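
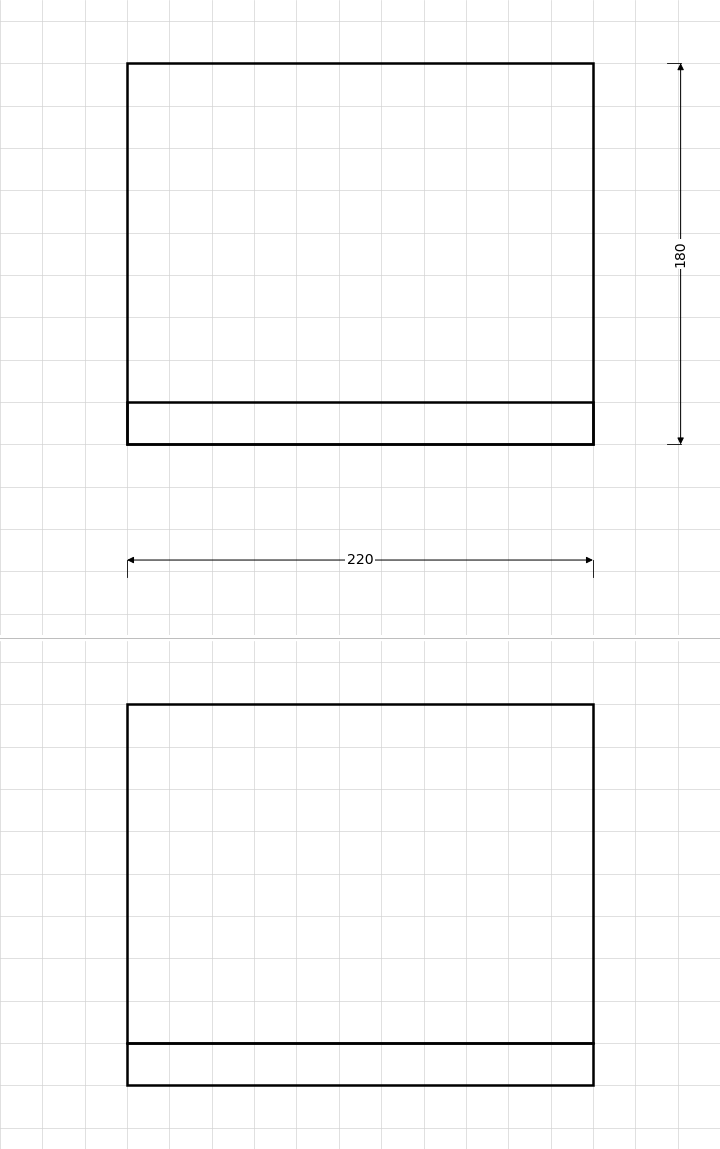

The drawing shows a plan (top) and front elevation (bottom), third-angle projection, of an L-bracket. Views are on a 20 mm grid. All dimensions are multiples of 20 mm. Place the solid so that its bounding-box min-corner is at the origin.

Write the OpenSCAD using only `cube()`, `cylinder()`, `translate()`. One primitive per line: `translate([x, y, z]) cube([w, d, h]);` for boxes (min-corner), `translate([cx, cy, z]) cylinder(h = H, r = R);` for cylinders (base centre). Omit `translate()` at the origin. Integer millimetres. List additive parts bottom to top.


cube([220, 180, 20]);
translate([0, 0, 20]) cube([220, 20, 160]);


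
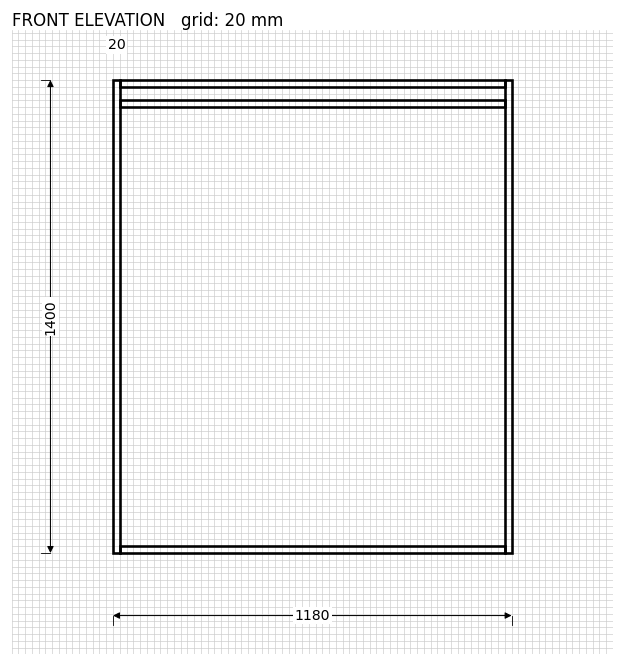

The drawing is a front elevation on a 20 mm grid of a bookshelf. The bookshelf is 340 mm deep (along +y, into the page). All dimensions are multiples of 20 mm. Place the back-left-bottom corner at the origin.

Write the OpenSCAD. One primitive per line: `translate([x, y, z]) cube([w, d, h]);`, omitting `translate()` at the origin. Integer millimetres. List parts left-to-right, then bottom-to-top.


cube([20, 340, 1400]);
translate([20, 0, 0]) cube([1140, 340, 20]);
translate([20, 0, 1320]) cube([1140, 340, 20]);
translate([20, 0, 1380]) cube([1140, 340, 20]);
translate([1160, 0, 0]) cube([20, 340, 1400]);


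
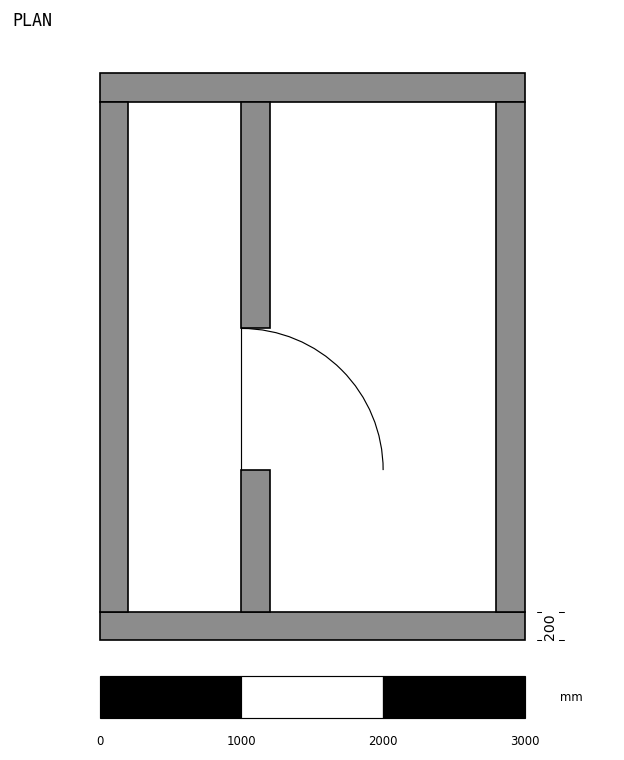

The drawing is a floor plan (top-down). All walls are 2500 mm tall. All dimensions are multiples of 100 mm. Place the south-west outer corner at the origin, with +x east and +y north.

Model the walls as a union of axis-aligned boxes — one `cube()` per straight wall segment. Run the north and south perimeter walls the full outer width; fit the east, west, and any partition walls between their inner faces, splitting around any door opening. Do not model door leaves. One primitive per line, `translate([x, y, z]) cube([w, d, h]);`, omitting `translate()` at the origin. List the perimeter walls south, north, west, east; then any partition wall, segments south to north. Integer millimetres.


cube([3000, 200, 2500]);
translate([0, 3800, 0]) cube([3000, 200, 2500]);
translate([0, 200, 0]) cube([200, 3600, 2500]);
translate([2800, 200, 0]) cube([200, 3600, 2500]);
translate([1000, 200, 0]) cube([200, 1000, 2500]);
translate([1000, 2200, 0]) cube([200, 1600, 2500]);


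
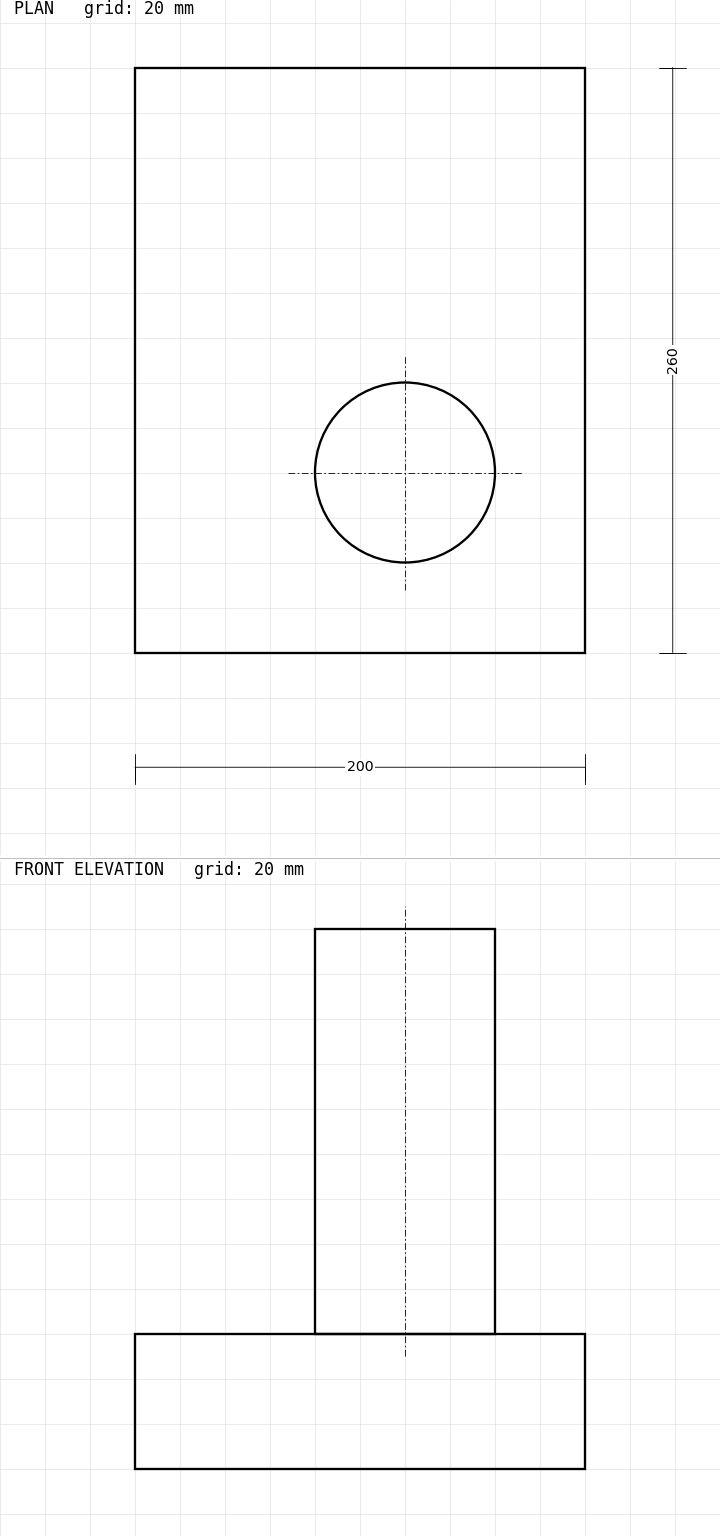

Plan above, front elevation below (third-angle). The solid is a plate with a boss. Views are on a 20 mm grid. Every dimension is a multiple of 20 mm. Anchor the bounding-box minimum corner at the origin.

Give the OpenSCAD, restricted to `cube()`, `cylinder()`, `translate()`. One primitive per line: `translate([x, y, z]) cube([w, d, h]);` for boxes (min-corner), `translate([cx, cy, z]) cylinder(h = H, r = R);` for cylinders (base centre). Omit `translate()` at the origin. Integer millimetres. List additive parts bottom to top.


cube([200, 260, 60]);
translate([120, 80, 60]) cylinder(h = 180, r = 40);


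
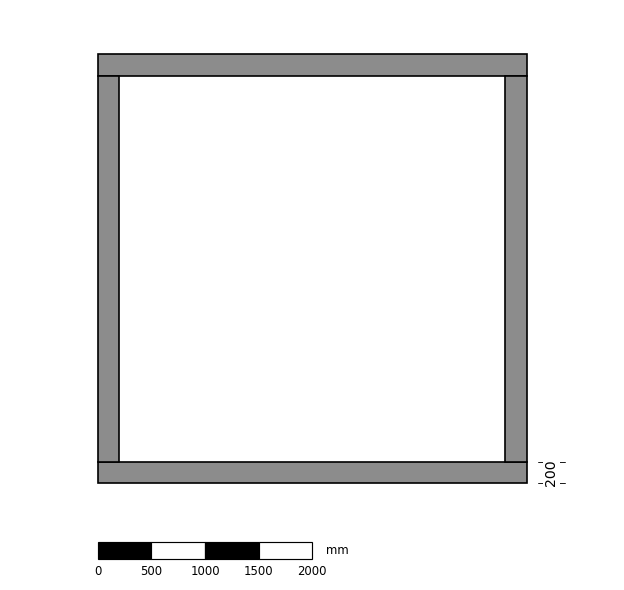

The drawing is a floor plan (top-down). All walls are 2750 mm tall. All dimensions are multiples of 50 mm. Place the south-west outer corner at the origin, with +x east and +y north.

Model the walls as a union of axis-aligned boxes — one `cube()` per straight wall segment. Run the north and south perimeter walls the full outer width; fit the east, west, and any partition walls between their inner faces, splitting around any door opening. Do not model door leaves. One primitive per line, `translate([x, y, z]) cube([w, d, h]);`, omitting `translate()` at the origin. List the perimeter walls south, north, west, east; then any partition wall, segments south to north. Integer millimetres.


cube([4000, 200, 2750]);
translate([0, 3800, 0]) cube([4000, 200, 2750]);
translate([0, 200, 0]) cube([200, 3600, 2750]);
translate([3800, 200, 0]) cube([200, 3600, 2750]);


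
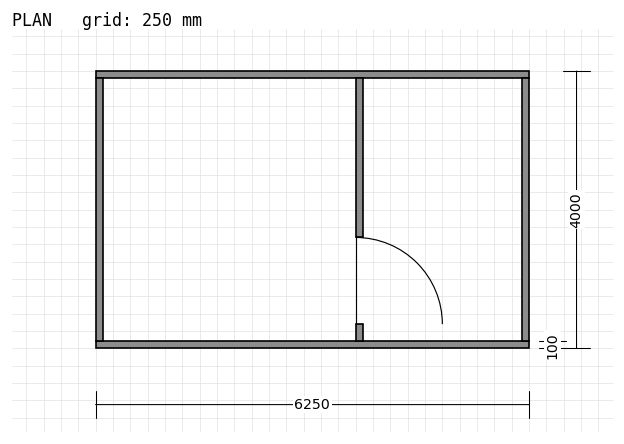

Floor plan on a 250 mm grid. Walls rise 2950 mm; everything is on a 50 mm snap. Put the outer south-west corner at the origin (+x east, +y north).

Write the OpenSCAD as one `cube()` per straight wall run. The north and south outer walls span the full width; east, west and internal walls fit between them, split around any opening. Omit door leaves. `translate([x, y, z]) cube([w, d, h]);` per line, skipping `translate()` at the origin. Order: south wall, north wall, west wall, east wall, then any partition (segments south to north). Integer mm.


cube([6250, 100, 2950]);
translate([0, 3900, 0]) cube([6250, 100, 2950]);
translate([0, 100, 0]) cube([100, 3800, 2950]);
translate([6150, 100, 0]) cube([100, 3800, 2950]);
translate([3750, 100, 0]) cube([100, 250, 2950]);
translate([3750, 1600, 0]) cube([100, 2300, 2950]);


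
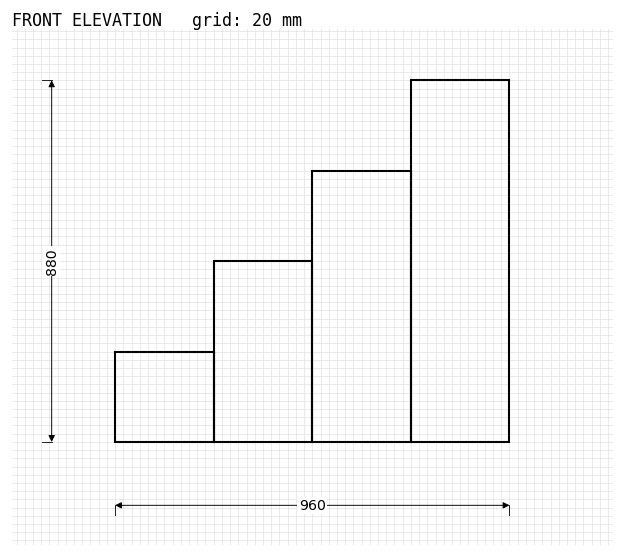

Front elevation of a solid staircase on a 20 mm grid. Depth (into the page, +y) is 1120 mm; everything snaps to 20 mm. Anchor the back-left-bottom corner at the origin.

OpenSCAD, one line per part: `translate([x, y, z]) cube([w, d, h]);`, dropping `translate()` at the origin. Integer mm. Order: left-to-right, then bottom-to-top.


cube([240, 1120, 220]);
translate([240, 0, 0]) cube([240, 1120, 440]);
translate([480, 0, 0]) cube([240, 1120, 660]);
translate([720, 0, 0]) cube([240, 1120, 880]);


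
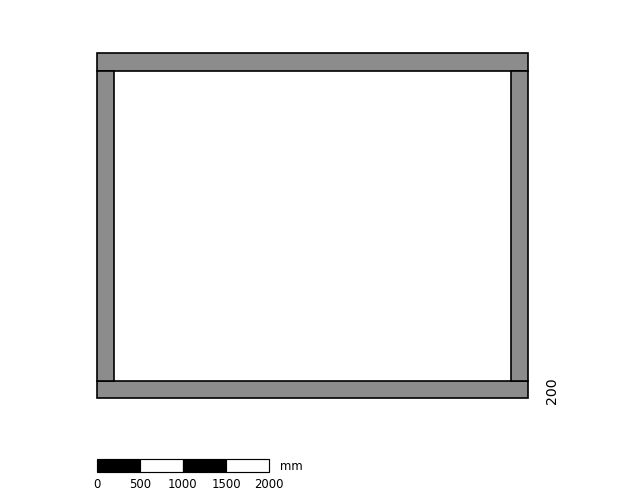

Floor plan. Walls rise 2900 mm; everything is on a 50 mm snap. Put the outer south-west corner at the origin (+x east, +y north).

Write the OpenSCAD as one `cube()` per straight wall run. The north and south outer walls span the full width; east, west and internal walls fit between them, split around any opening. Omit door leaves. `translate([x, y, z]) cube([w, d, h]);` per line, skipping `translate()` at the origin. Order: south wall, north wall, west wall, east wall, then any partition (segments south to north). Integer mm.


cube([5000, 200, 2900]);
translate([0, 3800, 0]) cube([5000, 200, 2900]);
translate([0, 200, 0]) cube([200, 3600, 2900]);
translate([4800, 200, 0]) cube([200, 3600, 2900]);


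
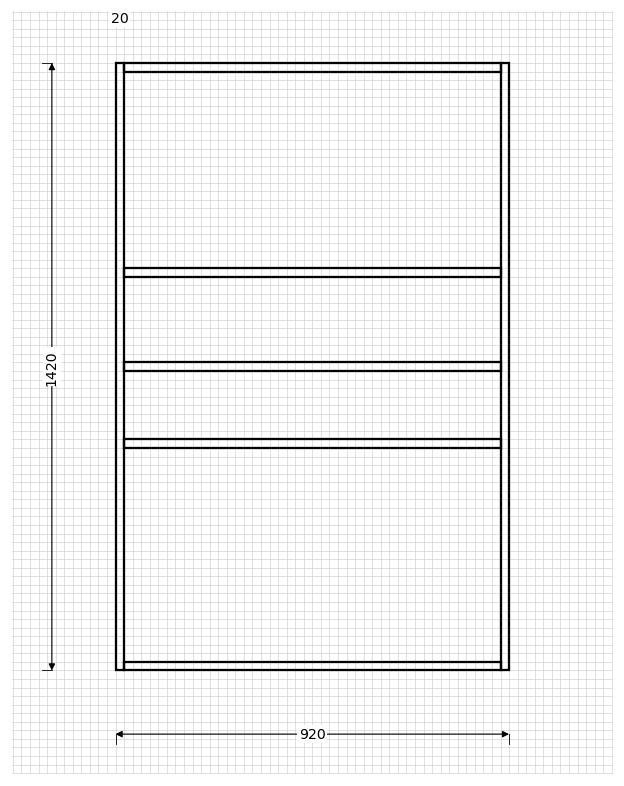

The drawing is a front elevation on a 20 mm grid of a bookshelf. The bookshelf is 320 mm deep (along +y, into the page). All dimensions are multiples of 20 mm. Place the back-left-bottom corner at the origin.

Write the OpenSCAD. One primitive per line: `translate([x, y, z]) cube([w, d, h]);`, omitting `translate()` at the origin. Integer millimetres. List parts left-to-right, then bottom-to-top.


cube([20, 320, 1420]);
translate([20, 0, 0]) cube([880, 320, 20]);
translate([20, 0, 520]) cube([880, 320, 20]);
translate([20, 0, 700]) cube([880, 320, 20]);
translate([20, 0, 920]) cube([880, 320, 20]);
translate([20, 0, 1400]) cube([880, 320, 20]);
translate([900, 0, 0]) cube([20, 320, 1420]);


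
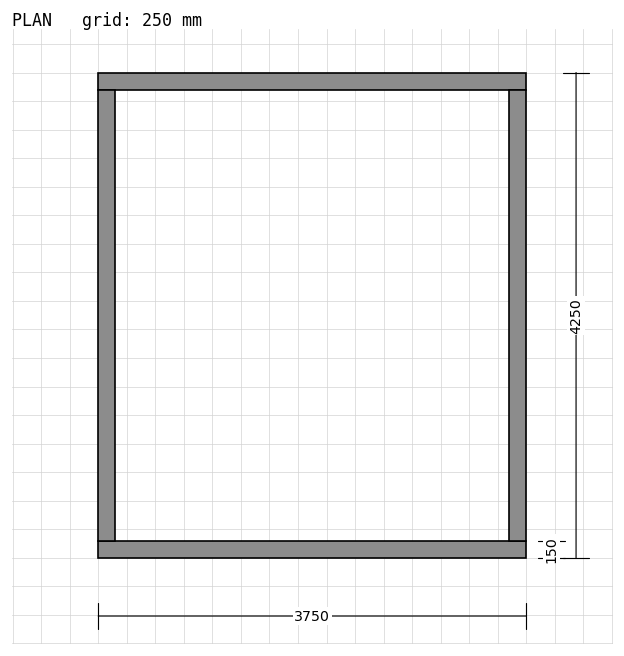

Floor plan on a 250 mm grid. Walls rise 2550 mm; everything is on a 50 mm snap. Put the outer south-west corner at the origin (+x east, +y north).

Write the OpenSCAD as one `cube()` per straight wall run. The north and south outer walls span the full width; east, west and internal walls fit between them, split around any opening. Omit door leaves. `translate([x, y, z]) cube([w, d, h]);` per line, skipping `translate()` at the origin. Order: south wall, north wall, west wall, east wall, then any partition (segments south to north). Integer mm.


cube([3750, 150, 2550]);
translate([0, 4100, 0]) cube([3750, 150, 2550]);
translate([0, 150, 0]) cube([150, 3950, 2550]);
translate([3600, 150, 0]) cube([150, 3950, 2550]);


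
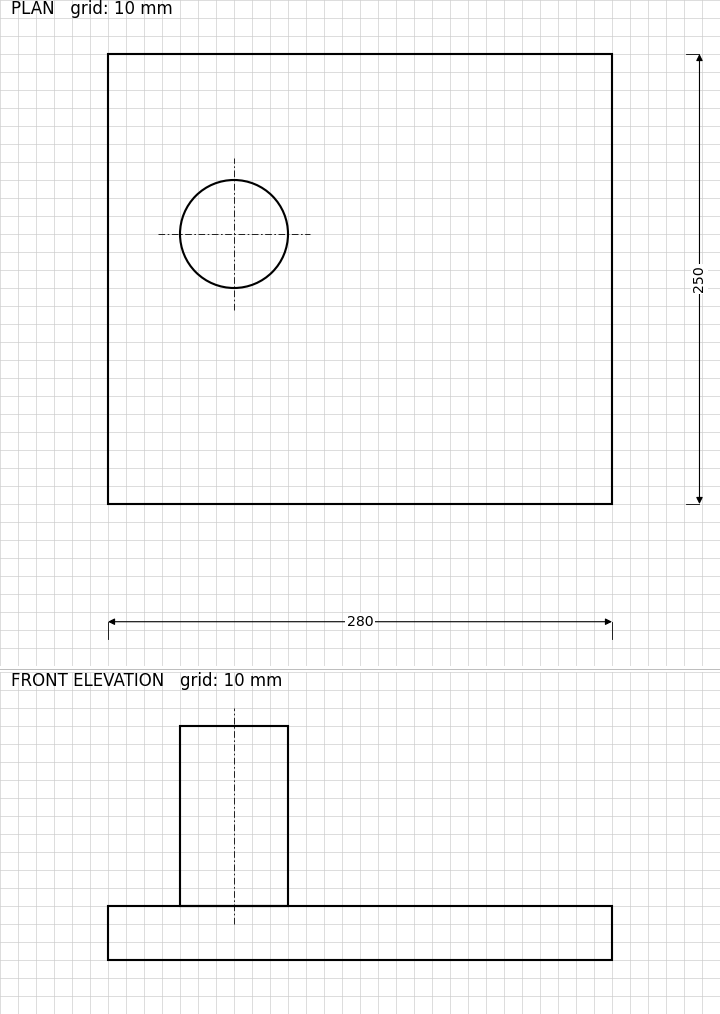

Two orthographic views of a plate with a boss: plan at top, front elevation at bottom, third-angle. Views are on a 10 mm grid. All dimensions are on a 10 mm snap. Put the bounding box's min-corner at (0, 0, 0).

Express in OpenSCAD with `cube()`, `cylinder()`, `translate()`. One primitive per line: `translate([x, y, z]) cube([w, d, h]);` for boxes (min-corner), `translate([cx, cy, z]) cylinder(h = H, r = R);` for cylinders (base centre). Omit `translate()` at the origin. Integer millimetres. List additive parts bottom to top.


cube([280, 250, 30]);
translate([70, 150, 30]) cylinder(h = 100, r = 30);


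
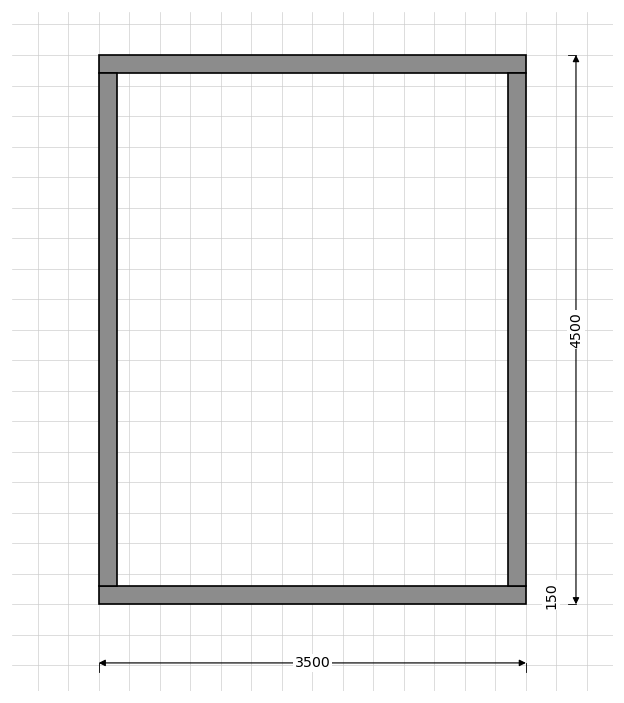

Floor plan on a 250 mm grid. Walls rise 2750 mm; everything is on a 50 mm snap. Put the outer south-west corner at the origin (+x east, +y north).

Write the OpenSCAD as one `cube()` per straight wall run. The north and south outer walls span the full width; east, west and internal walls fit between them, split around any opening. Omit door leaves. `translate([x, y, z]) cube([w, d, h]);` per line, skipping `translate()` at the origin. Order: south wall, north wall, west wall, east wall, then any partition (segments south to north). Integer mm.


cube([3500, 150, 2750]);
translate([0, 4350, 0]) cube([3500, 150, 2750]);
translate([0, 150, 0]) cube([150, 4200, 2750]);
translate([3350, 150, 0]) cube([150, 4200, 2750]);


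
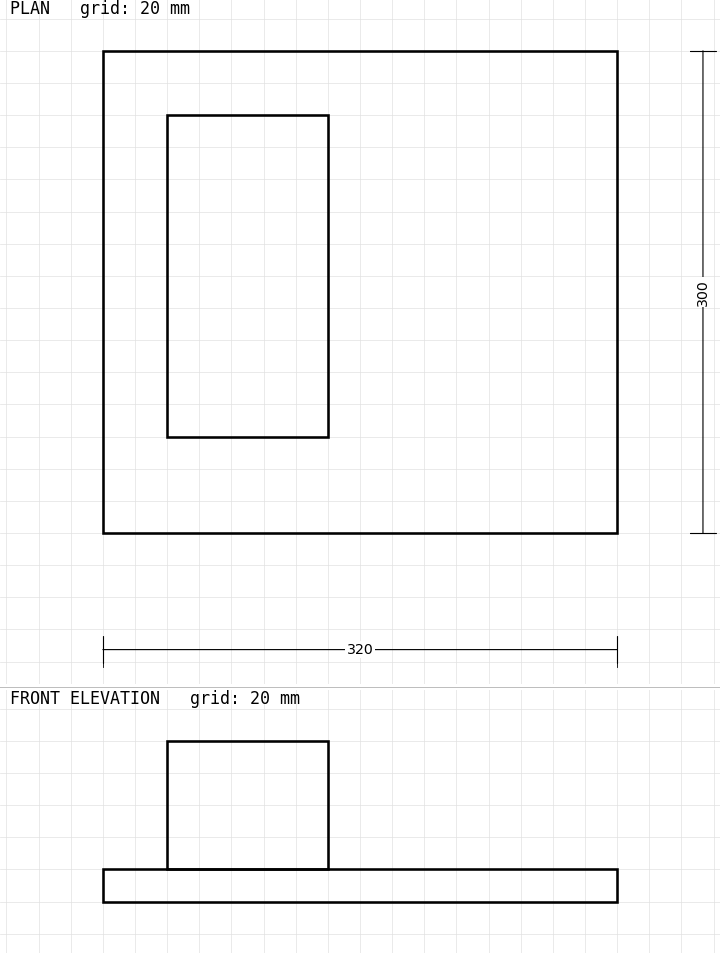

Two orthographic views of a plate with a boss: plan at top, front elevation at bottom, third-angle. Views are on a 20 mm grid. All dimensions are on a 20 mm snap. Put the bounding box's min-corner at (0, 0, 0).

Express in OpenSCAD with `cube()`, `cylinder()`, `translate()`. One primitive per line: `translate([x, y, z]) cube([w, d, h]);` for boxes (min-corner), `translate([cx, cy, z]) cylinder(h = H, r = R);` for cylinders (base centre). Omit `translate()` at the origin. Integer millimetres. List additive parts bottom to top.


cube([320, 300, 20]);
translate([40, 60, 20]) cube([100, 200, 80]);


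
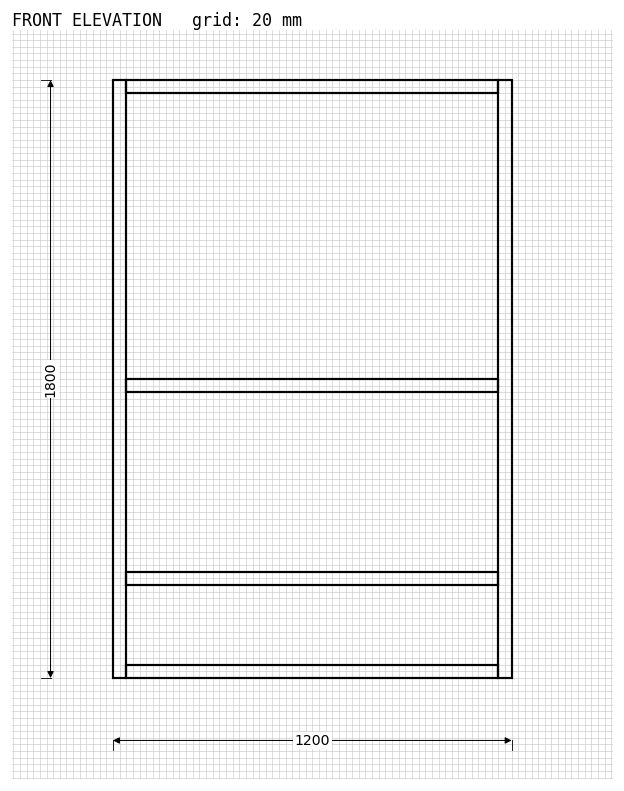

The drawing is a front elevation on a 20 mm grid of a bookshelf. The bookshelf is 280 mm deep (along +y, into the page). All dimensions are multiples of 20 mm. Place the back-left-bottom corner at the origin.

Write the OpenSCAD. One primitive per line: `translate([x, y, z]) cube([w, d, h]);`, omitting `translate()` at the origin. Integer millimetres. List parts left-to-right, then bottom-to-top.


cube([40, 280, 1800]);
translate([40, 0, 0]) cube([1120, 280, 40]);
translate([40, 0, 280]) cube([1120, 280, 40]);
translate([40, 0, 860]) cube([1120, 280, 40]);
translate([40, 0, 1760]) cube([1120, 280, 40]);
translate([1160, 0, 0]) cube([40, 280, 1800]);


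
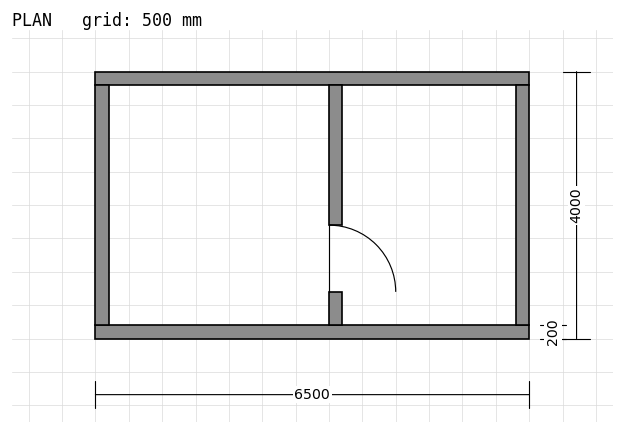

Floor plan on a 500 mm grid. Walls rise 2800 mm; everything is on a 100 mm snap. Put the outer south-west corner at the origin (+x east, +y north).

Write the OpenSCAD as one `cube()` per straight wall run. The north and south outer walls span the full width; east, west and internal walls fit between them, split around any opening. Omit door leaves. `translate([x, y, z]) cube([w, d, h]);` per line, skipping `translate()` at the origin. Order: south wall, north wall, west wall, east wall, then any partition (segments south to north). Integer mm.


cube([6500, 200, 2800]);
translate([0, 3800, 0]) cube([6500, 200, 2800]);
translate([0, 200, 0]) cube([200, 3600, 2800]);
translate([6300, 200, 0]) cube([200, 3600, 2800]);
translate([3500, 200, 0]) cube([200, 500, 2800]);
translate([3500, 1700, 0]) cube([200, 2100, 2800]);


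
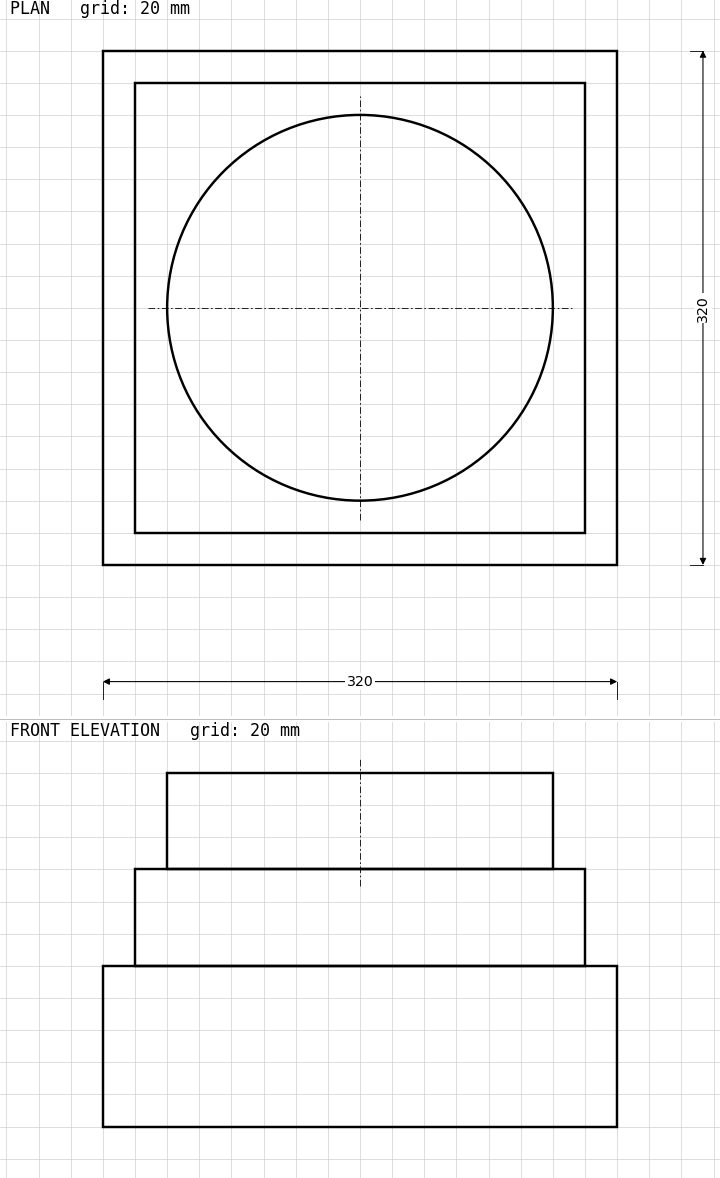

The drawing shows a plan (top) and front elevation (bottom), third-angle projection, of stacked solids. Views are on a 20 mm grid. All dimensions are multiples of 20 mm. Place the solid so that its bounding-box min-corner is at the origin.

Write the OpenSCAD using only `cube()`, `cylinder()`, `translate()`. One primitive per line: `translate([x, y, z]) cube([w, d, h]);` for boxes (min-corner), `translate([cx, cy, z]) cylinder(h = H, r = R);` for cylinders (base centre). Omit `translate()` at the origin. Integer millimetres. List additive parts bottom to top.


cube([320, 320, 100]);
translate([20, 20, 100]) cube([280, 280, 60]);
translate([160, 160, 160]) cylinder(h = 60, r = 120);


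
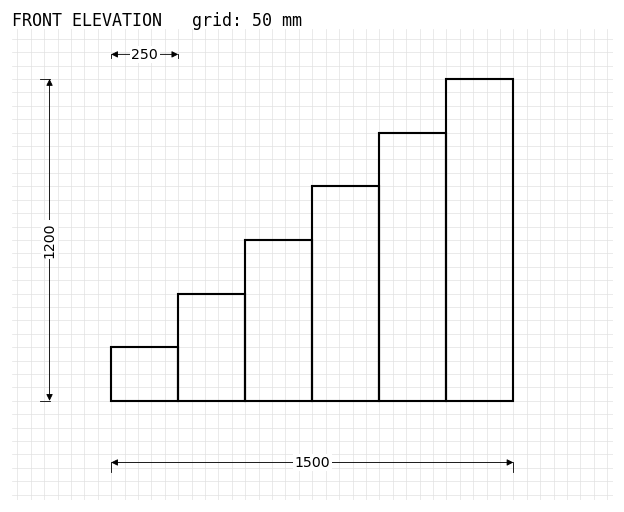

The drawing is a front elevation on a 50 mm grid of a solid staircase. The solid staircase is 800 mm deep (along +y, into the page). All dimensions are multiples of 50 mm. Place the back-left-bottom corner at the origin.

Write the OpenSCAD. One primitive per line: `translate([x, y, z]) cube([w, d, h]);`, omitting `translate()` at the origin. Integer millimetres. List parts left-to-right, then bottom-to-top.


cube([250, 800, 200]);
translate([250, 0, 0]) cube([250, 800, 400]);
translate([500, 0, 0]) cube([250, 800, 600]);
translate([750, 0, 0]) cube([250, 800, 800]);
translate([1000, 0, 0]) cube([250, 800, 1000]);
translate([1250, 0, 0]) cube([250, 800, 1200]);


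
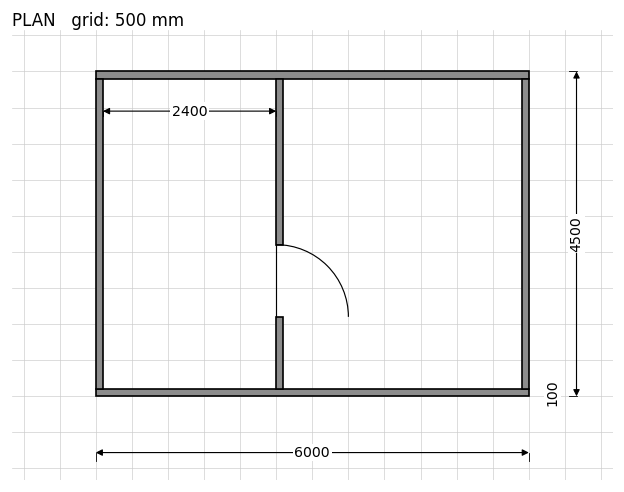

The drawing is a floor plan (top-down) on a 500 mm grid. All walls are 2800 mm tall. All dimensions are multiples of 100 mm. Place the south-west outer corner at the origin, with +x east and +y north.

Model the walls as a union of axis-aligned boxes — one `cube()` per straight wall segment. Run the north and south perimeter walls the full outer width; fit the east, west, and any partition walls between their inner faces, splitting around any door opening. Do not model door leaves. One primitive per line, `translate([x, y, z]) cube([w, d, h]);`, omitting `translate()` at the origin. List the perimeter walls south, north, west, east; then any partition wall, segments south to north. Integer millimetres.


cube([6000, 100, 2800]);
translate([0, 4400, 0]) cube([6000, 100, 2800]);
translate([0, 100, 0]) cube([100, 4300, 2800]);
translate([5900, 100, 0]) cube([100, 4300, 2800]);
translate([2500, 100, 0]) cube([100, 1000, 2800]);
translate([2500, 2100, 0]) cube([100, 2300, 2800]);


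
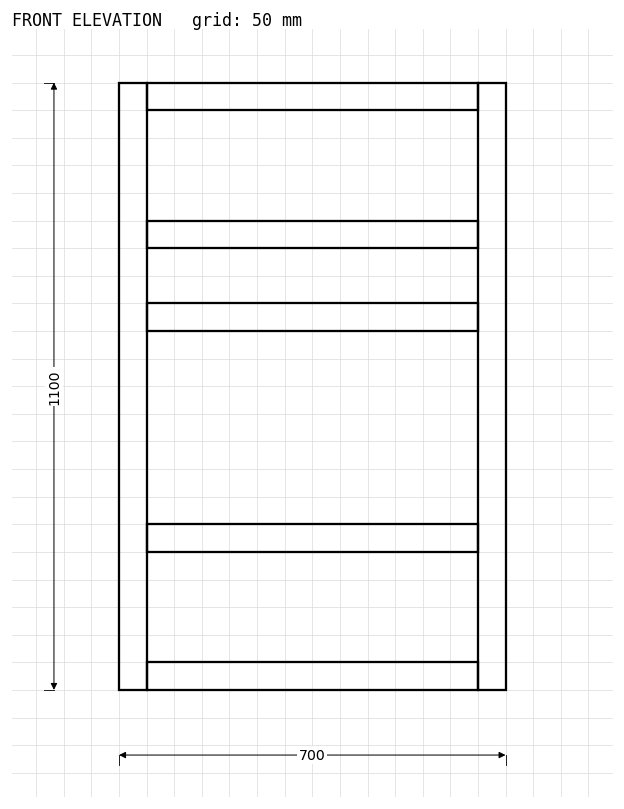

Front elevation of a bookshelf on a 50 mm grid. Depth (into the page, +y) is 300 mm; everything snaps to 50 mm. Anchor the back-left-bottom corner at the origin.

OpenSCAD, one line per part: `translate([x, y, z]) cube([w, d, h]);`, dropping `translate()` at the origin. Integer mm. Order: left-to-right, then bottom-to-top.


cube([50, 300, 1100]);
translate([50, 0, 0]) cube([600, 300, 50]);
translate([50, 0, 250]) cube([600, 300, 50]);
translate([50, 0, 650]) cube([600, 300, 50]);
translate([50, 0, 800]) cube([600, 300, 50]);
translate([50, 0, 1050]) cube([600, 300, 50]);
translate([650, 0, 0]) cube([50, 300, 1100]);


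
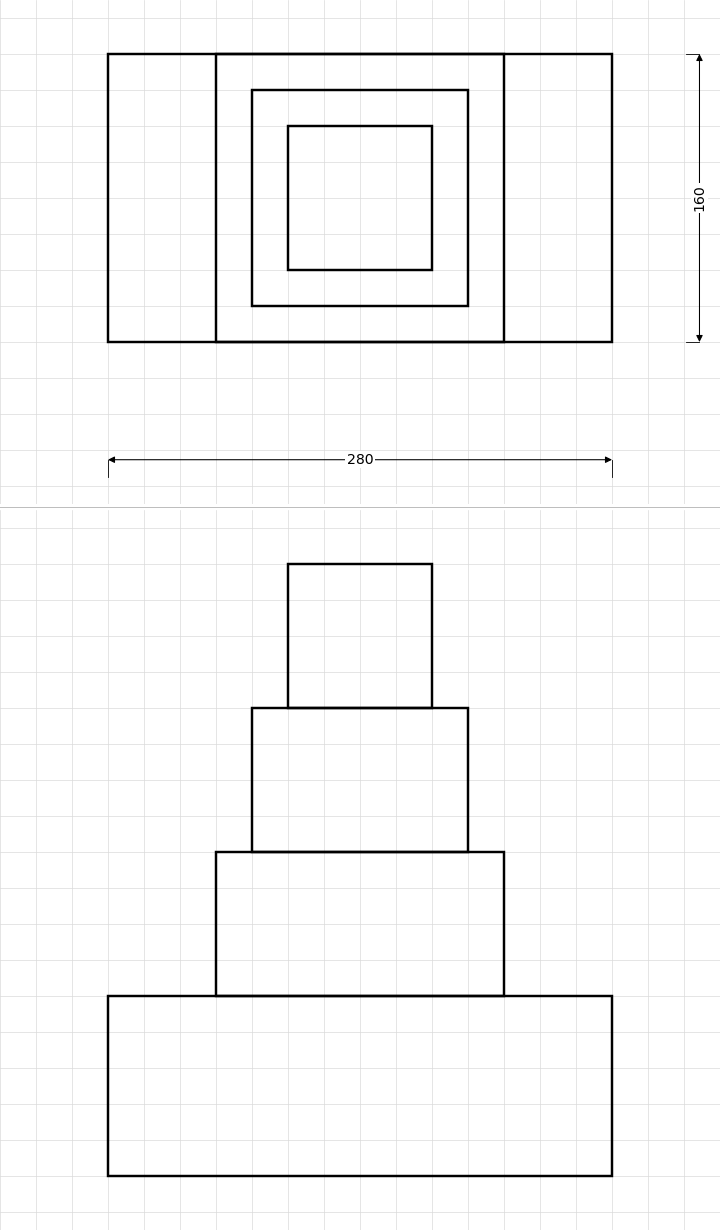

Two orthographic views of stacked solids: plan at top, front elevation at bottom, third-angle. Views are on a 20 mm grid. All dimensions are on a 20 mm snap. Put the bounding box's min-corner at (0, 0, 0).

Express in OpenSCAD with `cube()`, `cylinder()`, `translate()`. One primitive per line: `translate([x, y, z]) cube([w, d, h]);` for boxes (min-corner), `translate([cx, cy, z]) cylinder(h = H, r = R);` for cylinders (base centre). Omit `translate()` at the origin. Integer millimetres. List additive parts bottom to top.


cube([280, 160, 100]);
translate([60, 0, 100]) cube([160, 160, 80]);
translate([80, 20, 180]) cube([120, 120, 80]);
translate([100, 40, 260]) cube([80, 80, 80]);


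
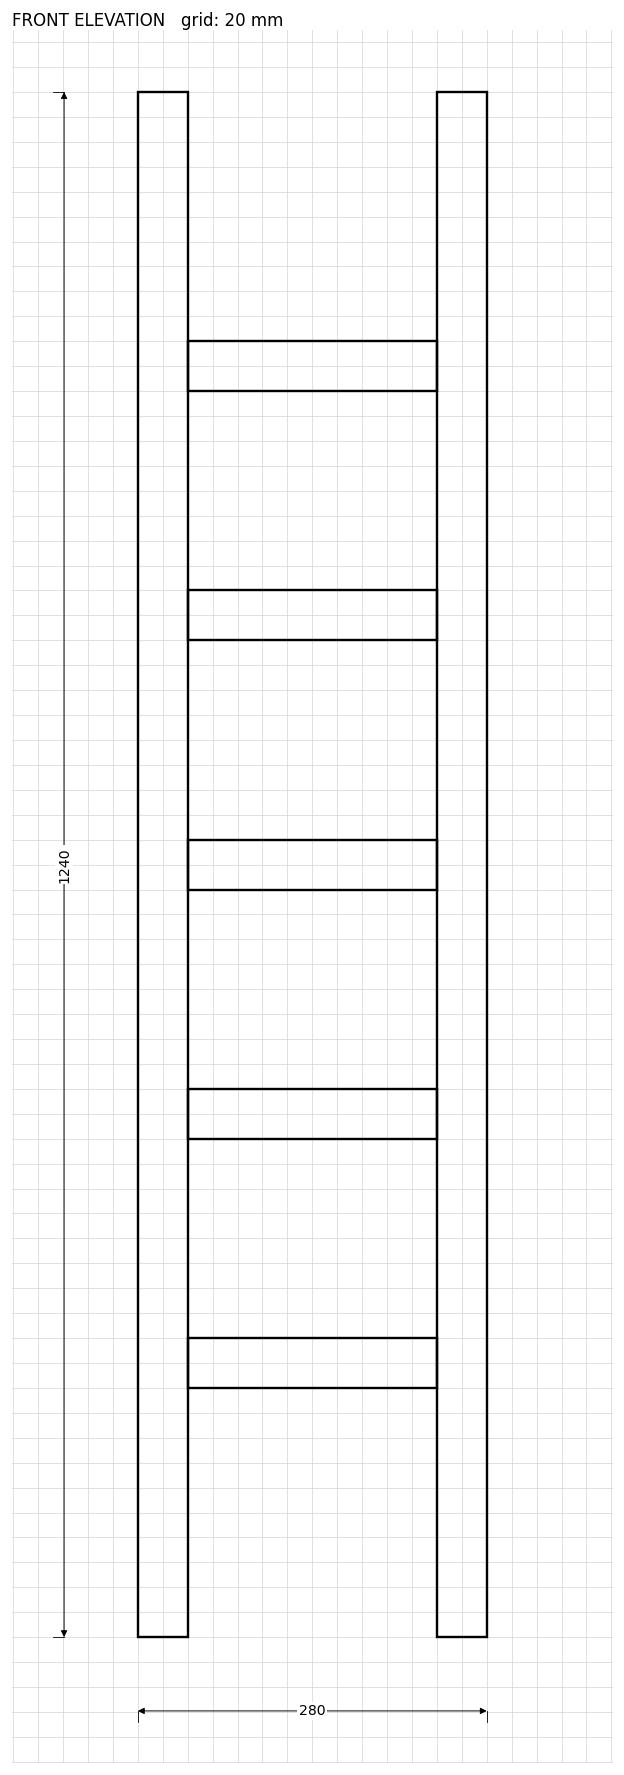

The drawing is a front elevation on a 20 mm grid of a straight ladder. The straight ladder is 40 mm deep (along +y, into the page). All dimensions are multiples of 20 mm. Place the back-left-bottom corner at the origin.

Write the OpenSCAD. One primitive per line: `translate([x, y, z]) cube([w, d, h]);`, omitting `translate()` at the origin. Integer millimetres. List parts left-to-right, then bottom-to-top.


cube([40, 40, 1240]);
translate([40, 0, 200]) cube([200, 40, 40]);
translate([40, 0, 400]) cube([200, 40, 40]);
translate([40, 0, 600]) cube([200, 40, 40]);
translate([40, 0, 800]) cube([200, 40, 40]);
translate([40, 0, 1000]) cube([200, 40, 40]);
translate([240, 0, 0]) cube([40, 40, 1240]);


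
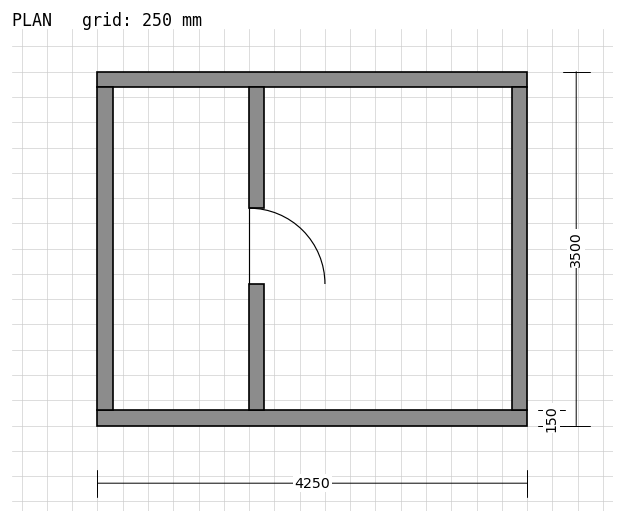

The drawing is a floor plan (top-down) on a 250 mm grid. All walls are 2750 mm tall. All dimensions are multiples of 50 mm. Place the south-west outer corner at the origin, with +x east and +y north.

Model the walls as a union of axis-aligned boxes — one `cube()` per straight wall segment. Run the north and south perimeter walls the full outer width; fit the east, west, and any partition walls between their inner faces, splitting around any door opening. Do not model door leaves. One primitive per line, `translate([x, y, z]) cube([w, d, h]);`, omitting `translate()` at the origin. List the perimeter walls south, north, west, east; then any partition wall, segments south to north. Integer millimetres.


cube([4250, 150, 2750]);
translate([0, 3350, 0]) cube([4250, 150, 2750]);
translate([0, 150, 0]) cube([150, 3200, 2750]);
translate([4100, 150, 0]) cube([150, 3200, 2750]);
translate([1500, 150, 0]) cube([150, 1250, 2750]);
translate([1500, 2150, 0]) cube([150, 1200, 2750]);


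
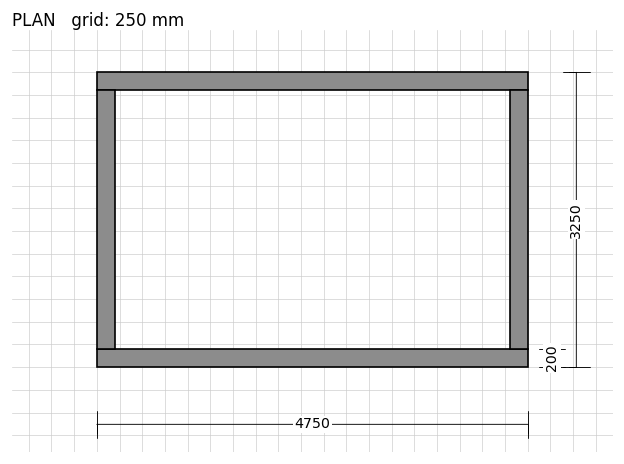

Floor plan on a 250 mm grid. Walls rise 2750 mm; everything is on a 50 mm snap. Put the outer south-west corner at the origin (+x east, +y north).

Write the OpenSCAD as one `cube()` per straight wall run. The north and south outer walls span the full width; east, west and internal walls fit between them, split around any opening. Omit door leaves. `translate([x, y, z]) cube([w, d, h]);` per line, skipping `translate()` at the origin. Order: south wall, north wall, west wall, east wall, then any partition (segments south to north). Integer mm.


cube([4750, 200, 2750]);
translate([0, 3050, 0]) cube([4750, 200, 2750]);
translate([0, 200, 0]) cube([200, 2850, 2750]);
translate([4550, 200, 0]) cube([200, 2850, 2750]);


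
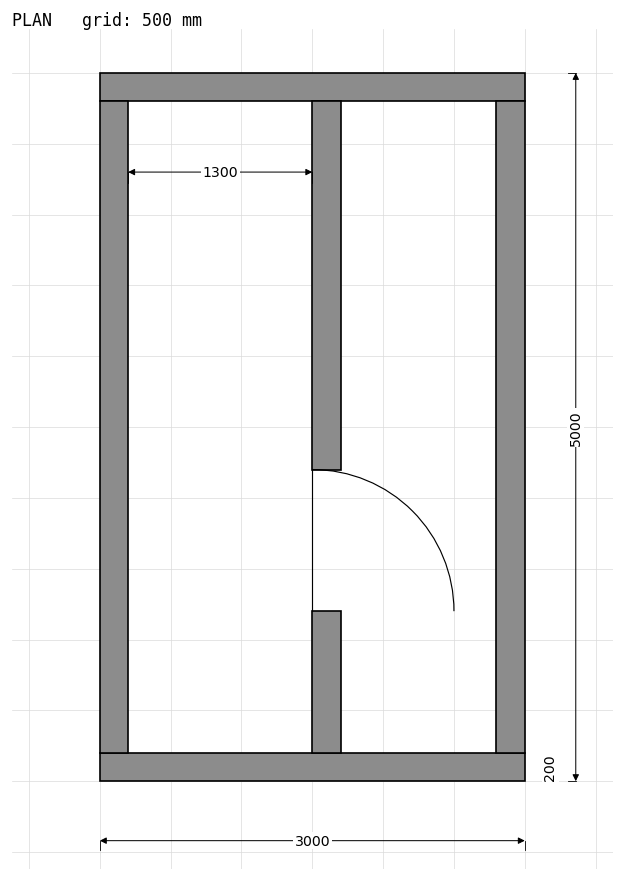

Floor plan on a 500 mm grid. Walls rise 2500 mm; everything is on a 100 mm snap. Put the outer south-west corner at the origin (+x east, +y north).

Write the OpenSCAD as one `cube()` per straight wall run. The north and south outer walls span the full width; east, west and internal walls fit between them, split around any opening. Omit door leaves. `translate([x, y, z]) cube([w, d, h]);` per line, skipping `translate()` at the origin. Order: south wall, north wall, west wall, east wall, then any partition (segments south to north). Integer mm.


cube([3000, 200, 2500]);
translate([0, 4800, 0]) cube([3000, 200, 2500]);
translate([0, 200, 0]) cube([200, 4600, 2500]);
translate([2800, 200, 0]) cube([200, 4600, 2500]);
translate([1500, 200, 0]) cube([200, 1000, 2500]);
translate([1500, 2200, 0]) cube([200, 2600, 2500]);


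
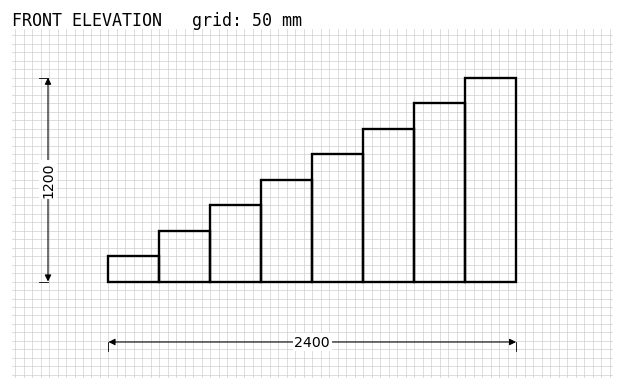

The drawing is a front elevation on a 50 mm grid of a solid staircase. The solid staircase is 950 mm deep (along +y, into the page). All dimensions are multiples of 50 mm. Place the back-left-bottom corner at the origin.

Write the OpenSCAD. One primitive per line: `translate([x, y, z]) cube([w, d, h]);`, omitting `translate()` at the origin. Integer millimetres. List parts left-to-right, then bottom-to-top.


cube([300, 950, 150]);
translate([300, 0, 0]) cube([300, 950, 300]);
translate([600, 0, 0]) cube([300, 950, 450]);
translate([900, 0, 0]) cube([300, 950, 600]);
translate([1200, 0, 0]) cube([300, 950, 750]);
translate([1500, 0, 0]) cube([300, 950, 900]);
translate([1800, 0, 0]) cube([300, 950, 1050]);
translate([2100, 0, 0]) cube([300, 950, 1200]);


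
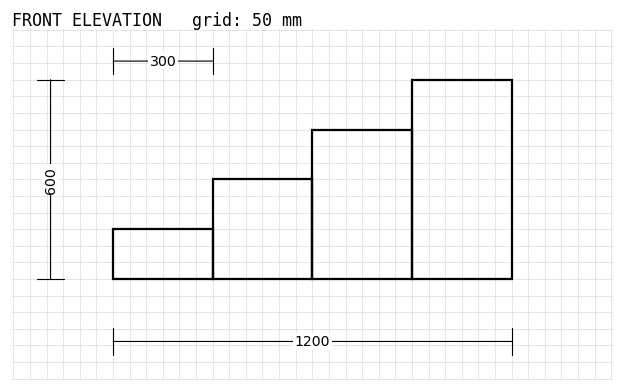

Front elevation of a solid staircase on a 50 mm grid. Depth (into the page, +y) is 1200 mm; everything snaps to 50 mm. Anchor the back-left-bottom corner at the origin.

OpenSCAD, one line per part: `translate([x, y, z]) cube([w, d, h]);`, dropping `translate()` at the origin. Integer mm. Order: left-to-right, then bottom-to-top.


cube([300, 1200, 150]);
translate([300, 0, 0]) cube([300, 1200, 300]);
translate([600, 0, 0]) cube([300, 1200, 450]);
translate([900, 0, 0]) cube([300, 1200, 600]);


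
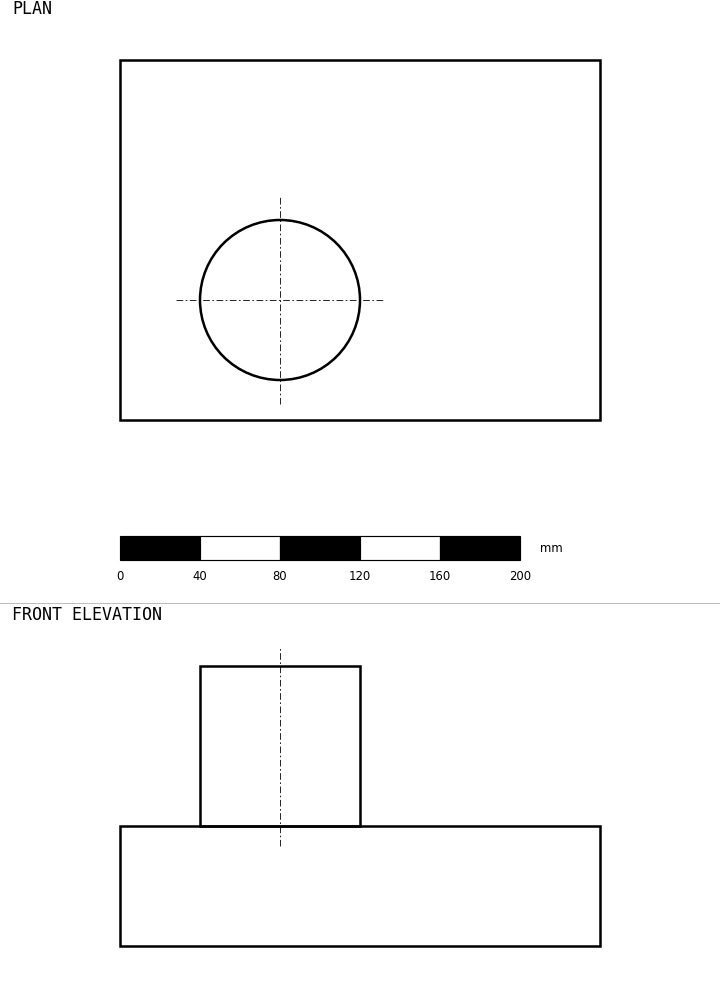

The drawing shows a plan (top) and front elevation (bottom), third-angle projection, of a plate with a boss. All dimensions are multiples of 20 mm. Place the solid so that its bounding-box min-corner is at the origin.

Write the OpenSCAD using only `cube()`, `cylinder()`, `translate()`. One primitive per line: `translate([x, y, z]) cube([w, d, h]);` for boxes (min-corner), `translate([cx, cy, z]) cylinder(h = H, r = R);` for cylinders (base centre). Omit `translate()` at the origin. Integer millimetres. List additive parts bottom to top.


cube([240, 180, 60]);
translate([80, 60, 60]) cylinder(h = 80, r = 40);


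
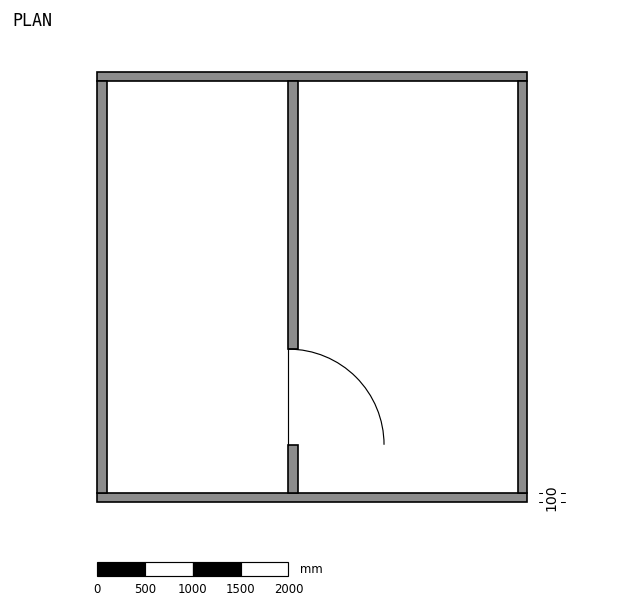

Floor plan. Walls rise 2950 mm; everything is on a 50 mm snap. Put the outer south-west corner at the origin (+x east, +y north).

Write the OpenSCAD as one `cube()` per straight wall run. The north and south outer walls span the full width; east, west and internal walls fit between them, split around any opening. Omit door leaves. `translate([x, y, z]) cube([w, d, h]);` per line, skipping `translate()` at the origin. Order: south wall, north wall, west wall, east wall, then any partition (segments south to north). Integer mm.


cube([4500, 100, 2950]);
translate([0, 4400, 0]) cube([4500, 100, 2950]);
translate([0, 100, 0]) cube([100, 4300, 2950]);
translate([4400, 100, 0]) cube([100, 4300, 2950]);
translate([2000, 100, 0]) cube([100, 500, 2950]);
translate([2000, 1600, 0]) cube([100, 2800, 2950]);


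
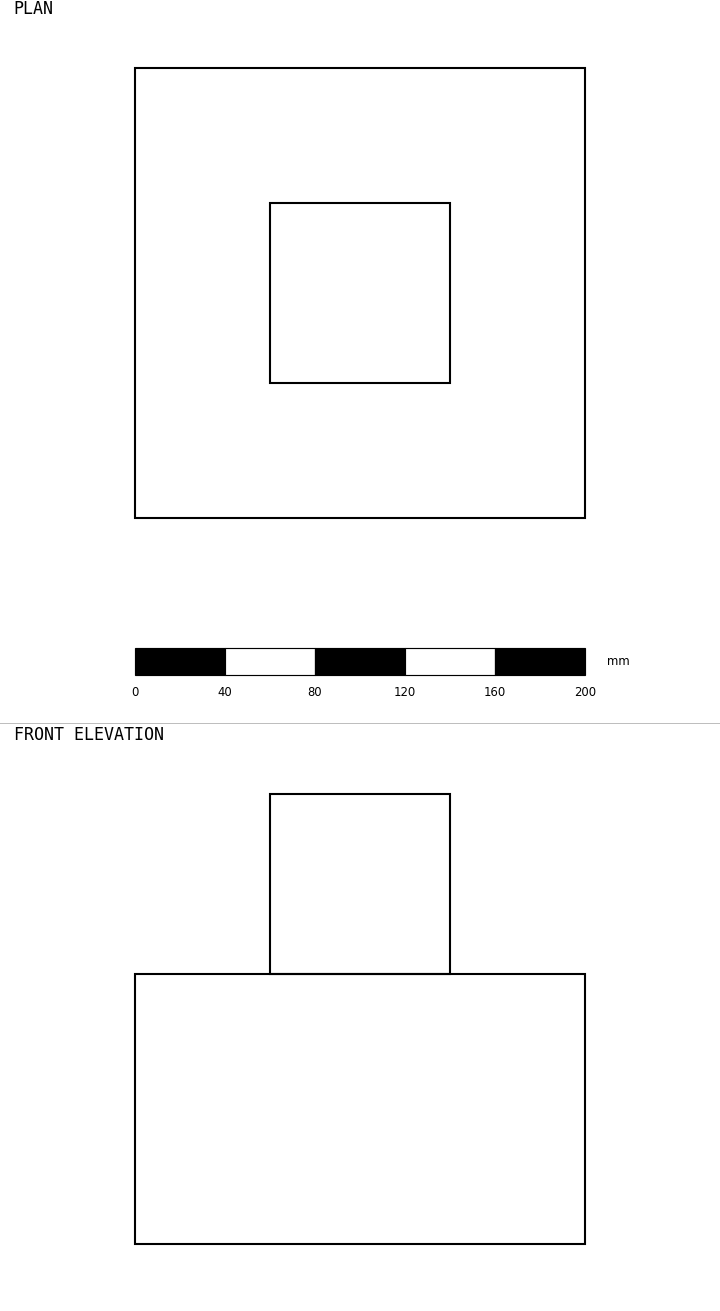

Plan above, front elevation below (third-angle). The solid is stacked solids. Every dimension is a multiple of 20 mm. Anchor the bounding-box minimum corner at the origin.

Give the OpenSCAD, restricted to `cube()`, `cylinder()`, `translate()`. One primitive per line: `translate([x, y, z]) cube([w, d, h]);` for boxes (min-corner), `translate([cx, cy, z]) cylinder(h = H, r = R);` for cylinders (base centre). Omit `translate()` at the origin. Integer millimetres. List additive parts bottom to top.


cube([200, 200, 120]);
translate([60, 60, 120]) cube([80, 80, 80]);


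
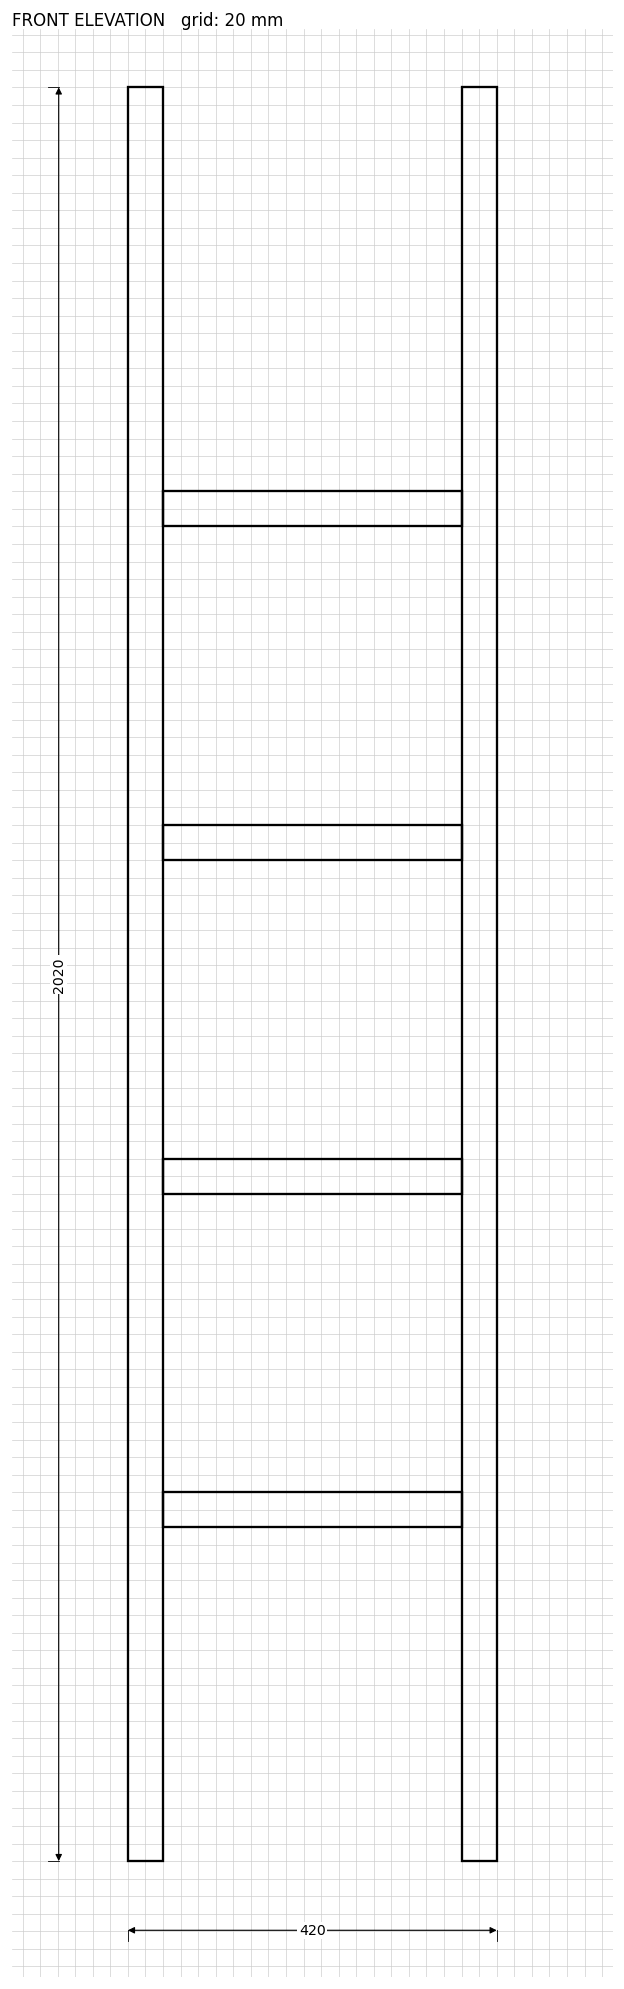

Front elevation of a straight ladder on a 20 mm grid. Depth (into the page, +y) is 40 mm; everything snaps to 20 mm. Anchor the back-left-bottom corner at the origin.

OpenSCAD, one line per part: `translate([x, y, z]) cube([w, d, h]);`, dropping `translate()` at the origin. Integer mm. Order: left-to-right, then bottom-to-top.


cube([40, 40, 2020]);
translate([40, 0, 380]) cube([340, 40, 40]);
translate([40, 0, 760]) cube([340, 40, 40]);
translate([40, 0, 1140]) cube([340, 40, 40]);
translate([40, 0, 1520]) cube([340, 40, 40]);
translate([380, 0, 0]) cube([40, 40, 2020]);


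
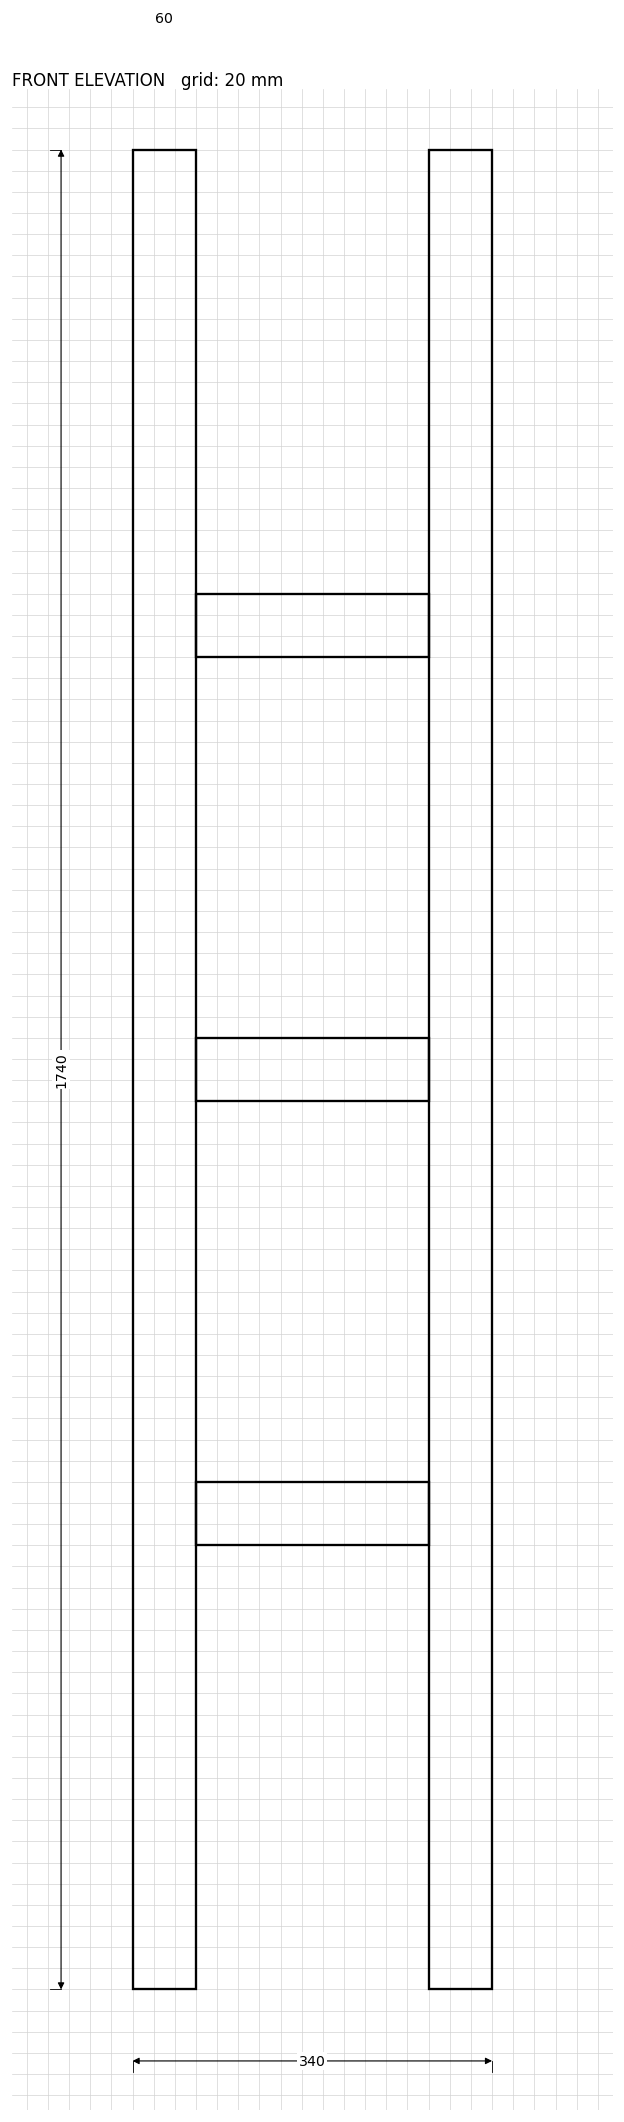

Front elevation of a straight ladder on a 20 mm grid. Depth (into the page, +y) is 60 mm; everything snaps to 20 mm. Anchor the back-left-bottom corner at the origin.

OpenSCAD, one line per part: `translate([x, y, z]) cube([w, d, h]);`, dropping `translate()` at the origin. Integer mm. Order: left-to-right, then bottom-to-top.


cube([60, 60, 1740]);
translate([60, 0, 420]) cube([220, 60, 60]);
translate([60, 0, 840]) cube([220, 60, 60]);
translate([60, 0, 1260]) cube([220, 60, 60]);
translate([280, 0, 0]) cube([60, 60, 1740]);


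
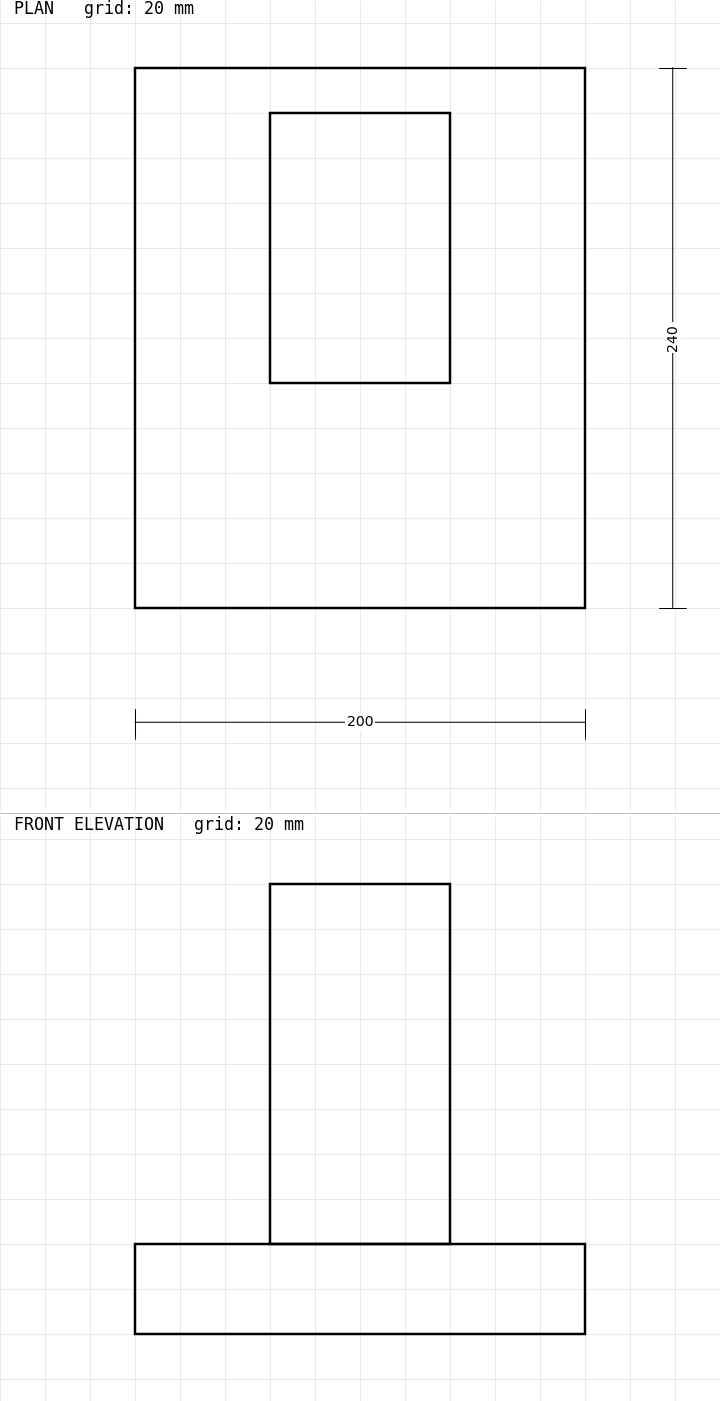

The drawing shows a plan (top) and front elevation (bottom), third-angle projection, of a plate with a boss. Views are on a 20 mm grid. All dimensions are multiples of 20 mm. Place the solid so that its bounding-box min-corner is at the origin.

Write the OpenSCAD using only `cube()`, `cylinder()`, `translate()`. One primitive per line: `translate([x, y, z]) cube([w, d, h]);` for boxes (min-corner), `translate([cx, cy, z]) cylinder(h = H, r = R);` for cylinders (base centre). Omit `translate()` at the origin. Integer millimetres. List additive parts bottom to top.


cube([200, 240, 40]);
translate([60, 100, 40]) cube([80, 120, 160]);


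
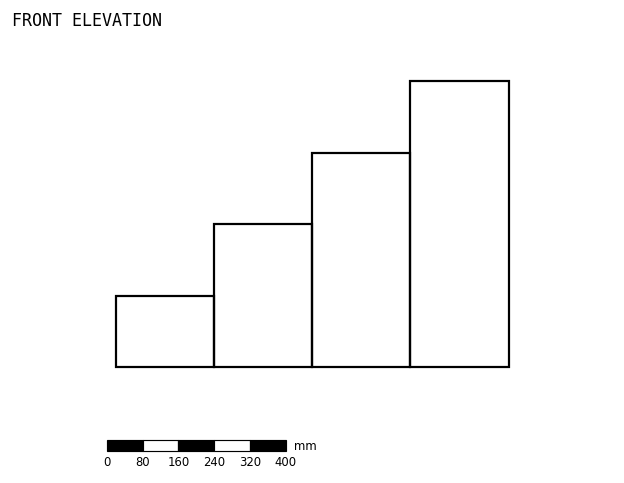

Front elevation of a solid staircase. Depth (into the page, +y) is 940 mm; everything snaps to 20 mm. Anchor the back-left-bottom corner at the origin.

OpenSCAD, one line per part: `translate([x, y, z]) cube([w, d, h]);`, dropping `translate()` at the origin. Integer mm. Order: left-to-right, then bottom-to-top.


cube([220, 940, 160]);
translate([220, 0, 0]) cube([220, 940, 320]);
translate([440, 0, 0]) cube([220, 940, 480]);
translate([660, 0, 0]) cube([220, 940, 640]);


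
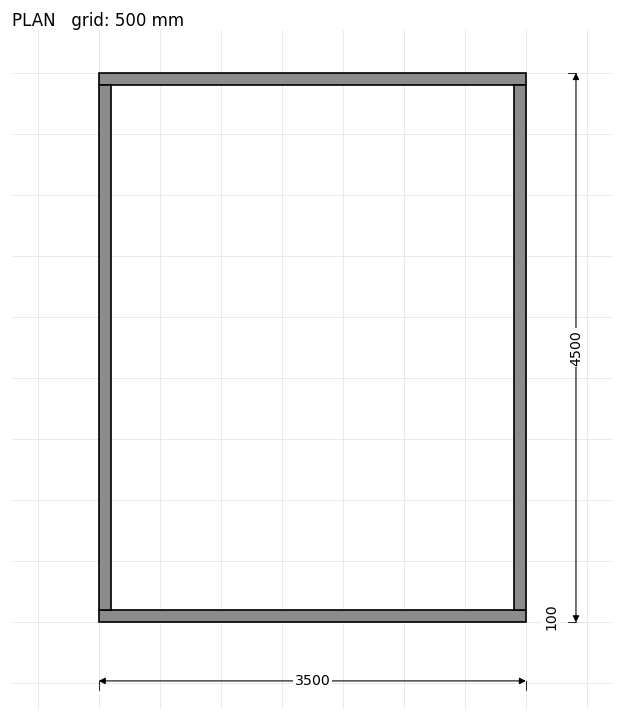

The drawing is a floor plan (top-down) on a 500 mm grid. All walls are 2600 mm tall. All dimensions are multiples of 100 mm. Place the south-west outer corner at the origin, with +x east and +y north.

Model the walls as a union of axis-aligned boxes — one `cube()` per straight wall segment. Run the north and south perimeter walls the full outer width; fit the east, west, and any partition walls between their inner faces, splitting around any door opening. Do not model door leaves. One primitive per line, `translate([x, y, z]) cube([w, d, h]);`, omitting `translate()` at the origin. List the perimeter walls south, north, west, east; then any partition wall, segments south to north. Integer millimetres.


cube([3500, 100, 2600]);
translate([0, 4400, 0]) cube([3500, 100, 2600]);
translate([0, 100, 0]) cube([100, 4300, 2600]);
translate([3400, 100, 0]) cube([100, 4300, 2600]);


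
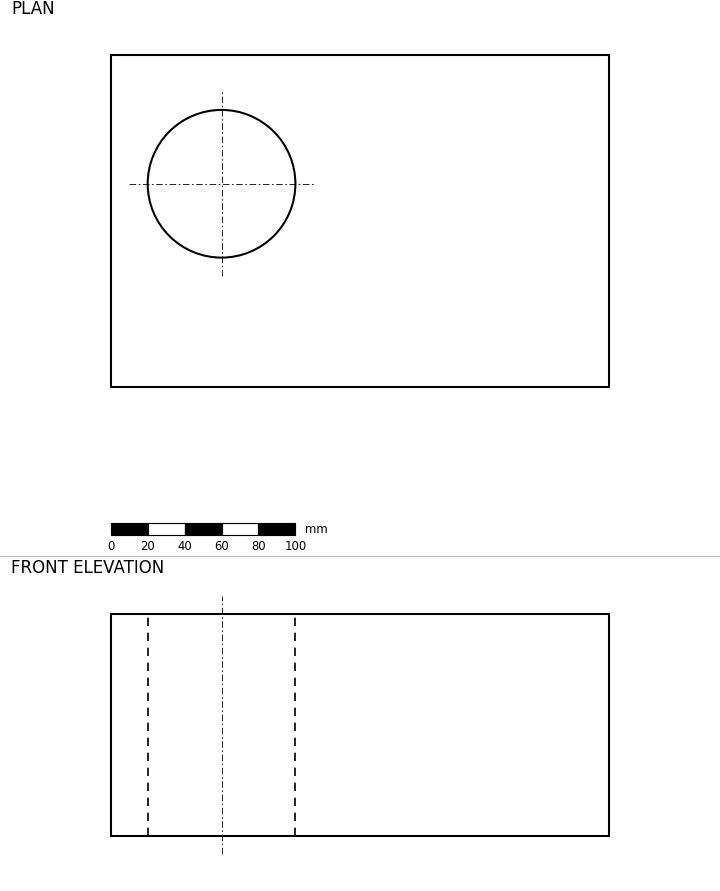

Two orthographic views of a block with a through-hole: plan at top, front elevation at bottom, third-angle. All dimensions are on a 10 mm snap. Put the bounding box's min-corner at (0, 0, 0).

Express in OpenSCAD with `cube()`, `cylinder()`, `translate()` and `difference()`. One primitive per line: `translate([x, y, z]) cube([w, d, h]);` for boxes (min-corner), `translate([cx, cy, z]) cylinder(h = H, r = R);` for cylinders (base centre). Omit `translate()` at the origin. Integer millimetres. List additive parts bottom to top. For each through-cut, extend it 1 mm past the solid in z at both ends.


difference() {
  cube([270, 180, 120]);
  translate([60, 110, -1]) cylinder(h = 122, r = 40);
}


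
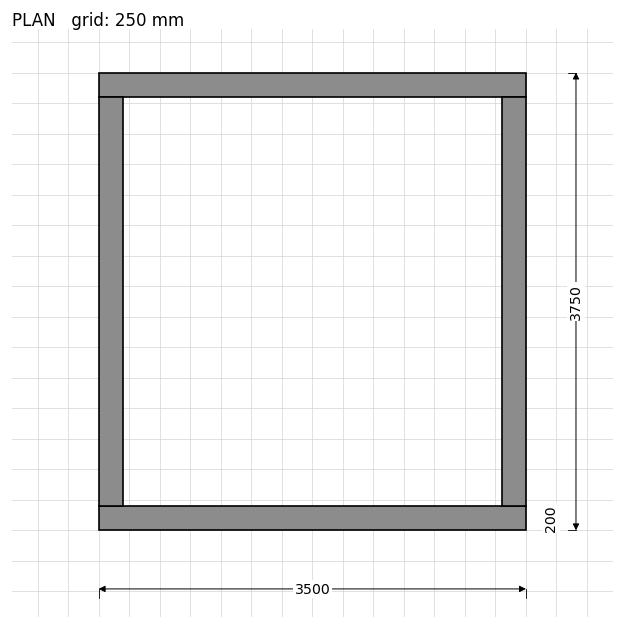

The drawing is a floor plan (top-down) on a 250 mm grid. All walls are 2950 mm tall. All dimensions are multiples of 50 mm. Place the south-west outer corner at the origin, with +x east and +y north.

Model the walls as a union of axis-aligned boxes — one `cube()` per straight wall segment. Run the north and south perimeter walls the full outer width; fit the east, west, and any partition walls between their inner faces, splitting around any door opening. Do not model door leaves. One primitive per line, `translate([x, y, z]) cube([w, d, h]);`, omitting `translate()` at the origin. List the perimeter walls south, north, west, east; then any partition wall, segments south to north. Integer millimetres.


cube([3500, 200, 2950]);
translate([0, 3550, 0]) cube([3500, 200, 2950]);
translate([0, 200, 0]) cube([200, 3350, 2950]);
translate([3300, 200, 0]) cube([200, 3350, 2950]);


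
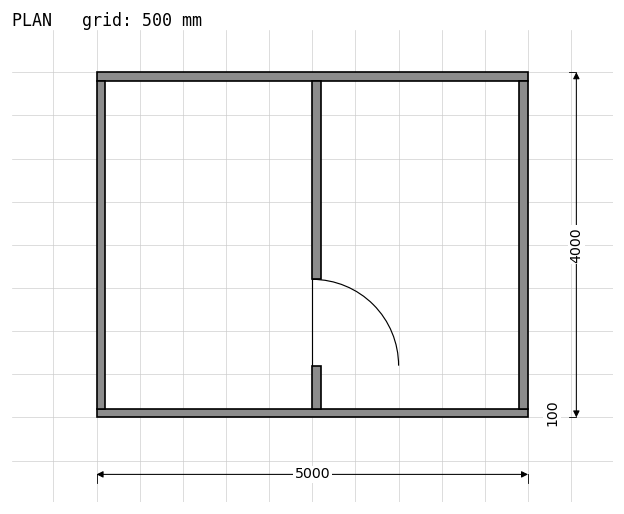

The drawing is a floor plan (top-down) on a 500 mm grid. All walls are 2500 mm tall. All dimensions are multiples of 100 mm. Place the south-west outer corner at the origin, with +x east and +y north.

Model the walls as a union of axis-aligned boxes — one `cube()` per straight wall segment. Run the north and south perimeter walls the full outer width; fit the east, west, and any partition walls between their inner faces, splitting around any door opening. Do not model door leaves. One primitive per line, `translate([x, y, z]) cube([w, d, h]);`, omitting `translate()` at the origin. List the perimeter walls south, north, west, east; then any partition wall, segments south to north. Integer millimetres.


cube([5000, 100, 2500]);
translate([0, 3900, 0]) cube([5000, 100, 2500]);
translate([0, 100, 0]) cube([100, 3800, 2500]);
translate([4900, 100, 0]) cube([100, 3800, 2500]);
translate([2500, 100, 0]) cube([100, 500, 2500]);
translate([2500, 1600, 0]) cube([100, 2300, 2500]);


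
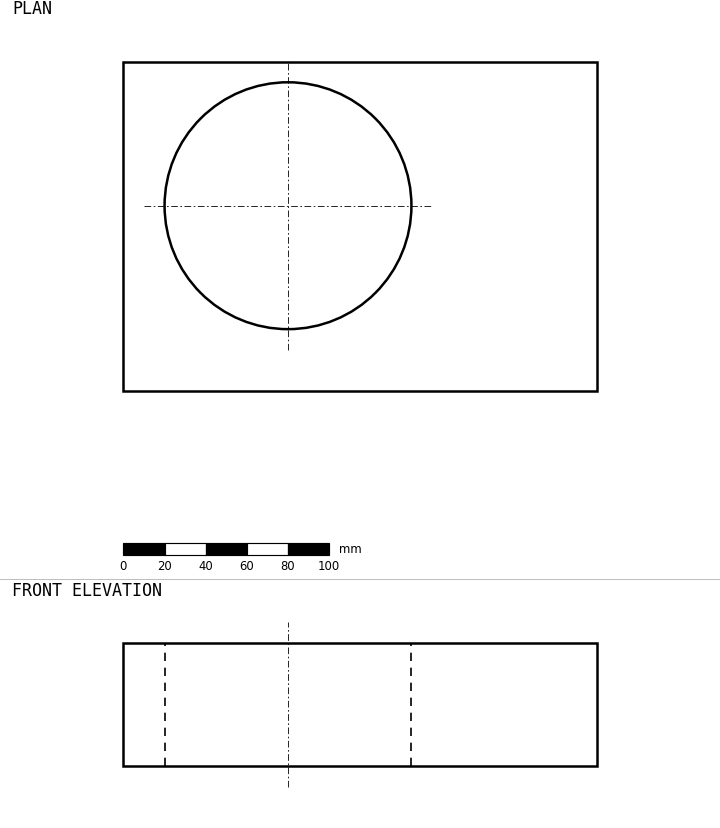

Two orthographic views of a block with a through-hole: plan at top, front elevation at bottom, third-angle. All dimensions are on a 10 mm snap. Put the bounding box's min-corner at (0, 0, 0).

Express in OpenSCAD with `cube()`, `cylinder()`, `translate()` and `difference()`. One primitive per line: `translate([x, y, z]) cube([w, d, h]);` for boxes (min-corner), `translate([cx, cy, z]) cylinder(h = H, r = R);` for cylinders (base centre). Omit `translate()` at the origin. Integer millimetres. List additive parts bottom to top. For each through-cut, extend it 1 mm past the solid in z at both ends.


difference() {
  cube([230, 160, 60]);
  translate([80, 90, -1]) cylinder(h = 62, r = 60);
}
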